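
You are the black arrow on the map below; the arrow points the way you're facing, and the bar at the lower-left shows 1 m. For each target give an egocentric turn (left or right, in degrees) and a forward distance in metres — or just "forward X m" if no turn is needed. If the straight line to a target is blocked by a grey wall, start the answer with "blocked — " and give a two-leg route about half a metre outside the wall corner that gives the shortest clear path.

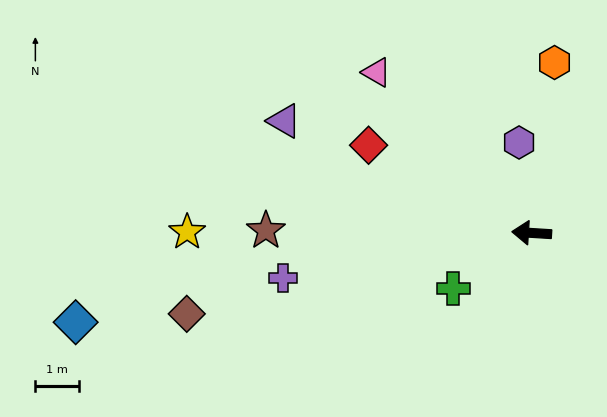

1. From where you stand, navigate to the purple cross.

turn left 14°, forward 5.8 m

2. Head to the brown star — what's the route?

turn left 3°, forward 6.1 m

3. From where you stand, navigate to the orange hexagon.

turn right 94°, forward 3.9 m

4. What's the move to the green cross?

turn left 39°, forward 2.2 m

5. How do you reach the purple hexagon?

turn right 78°, forward 2.1 m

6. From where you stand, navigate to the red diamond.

turn right 25°, forward 4.2 m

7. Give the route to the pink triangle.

turn right 42°, forward 5.1 m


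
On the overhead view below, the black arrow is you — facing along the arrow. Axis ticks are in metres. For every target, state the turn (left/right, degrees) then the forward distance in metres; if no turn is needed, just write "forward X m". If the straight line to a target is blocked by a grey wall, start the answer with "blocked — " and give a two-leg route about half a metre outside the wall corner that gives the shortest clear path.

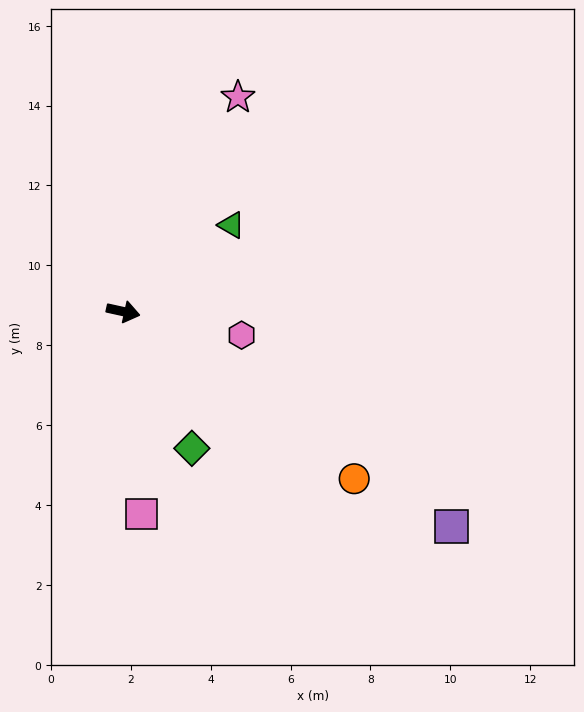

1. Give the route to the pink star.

turn left 74°, forward 6.1 m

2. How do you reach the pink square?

turn right 72°, forward 5.1 m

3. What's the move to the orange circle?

turn right 23°, forward 7.1 m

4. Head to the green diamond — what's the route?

turn right 51°, forward 3.8 m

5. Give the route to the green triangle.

turn left 51°, forward 3.5 m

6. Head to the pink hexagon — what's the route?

forward 3.0 m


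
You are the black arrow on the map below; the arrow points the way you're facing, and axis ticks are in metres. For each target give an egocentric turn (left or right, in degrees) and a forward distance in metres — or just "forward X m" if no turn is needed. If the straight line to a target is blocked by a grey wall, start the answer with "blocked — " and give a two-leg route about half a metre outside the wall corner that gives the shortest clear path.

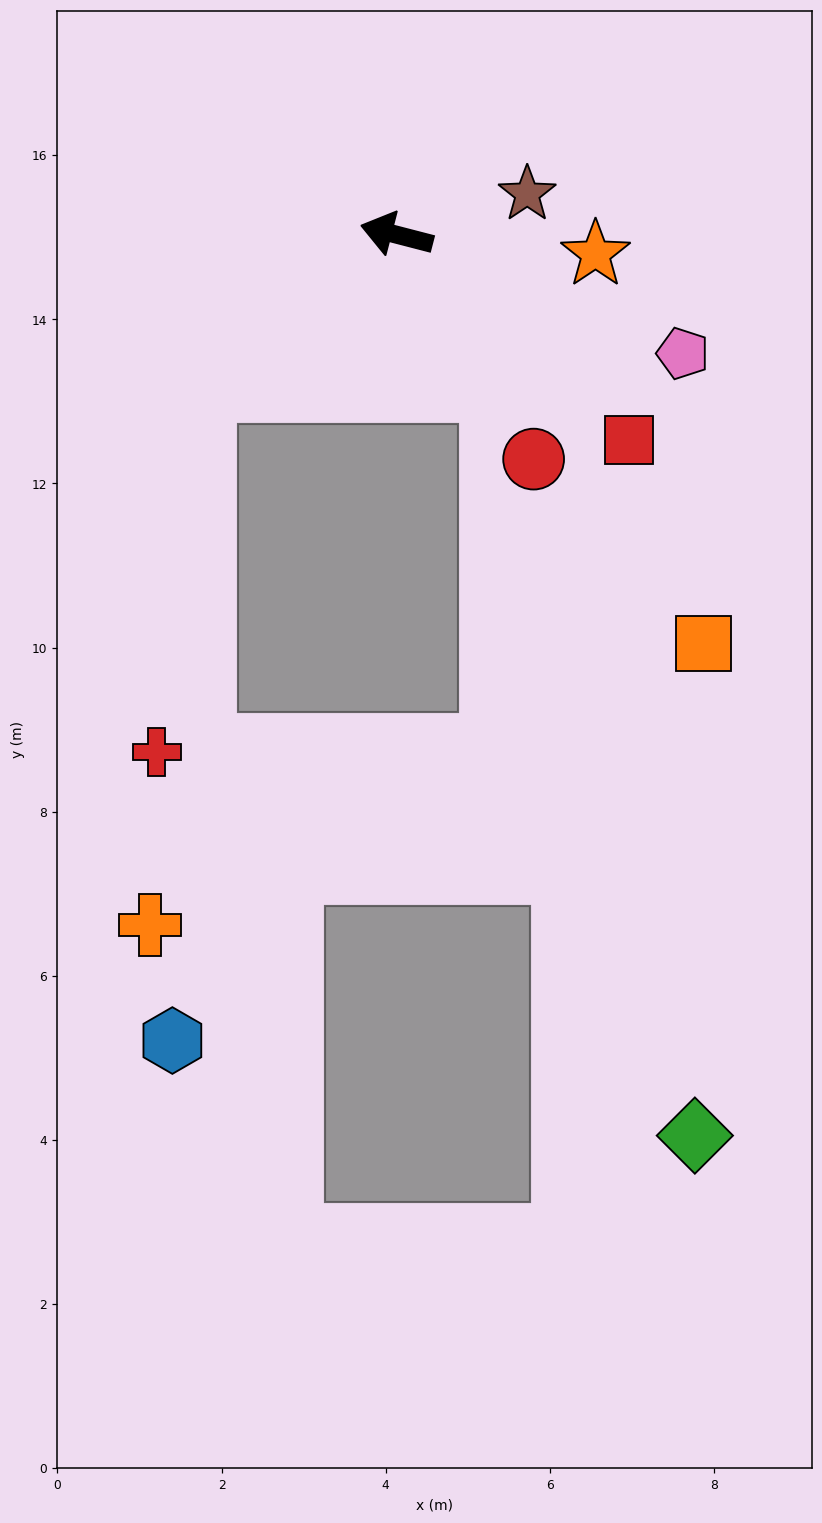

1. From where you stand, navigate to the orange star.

turn right 171°, forward 2.4 m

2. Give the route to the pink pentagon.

turn left 172°, forward 3.8 m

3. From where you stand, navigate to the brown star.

turn right 148°, forward 1.7 m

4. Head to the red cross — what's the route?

blocked — turn left 52°, forward 3.0 m, then turn left 46°, forward 4.5 m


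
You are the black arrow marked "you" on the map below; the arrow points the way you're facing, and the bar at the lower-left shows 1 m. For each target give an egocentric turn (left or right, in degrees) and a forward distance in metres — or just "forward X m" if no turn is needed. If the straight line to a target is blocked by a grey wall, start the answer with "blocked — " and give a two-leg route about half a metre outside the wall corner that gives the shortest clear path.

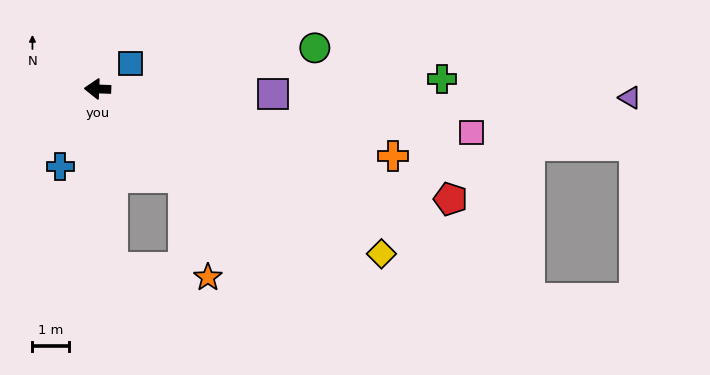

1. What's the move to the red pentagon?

turn left 165°, forward 10.1 m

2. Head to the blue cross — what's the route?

turn left 66°, forward 2.3 m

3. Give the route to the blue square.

turn right 140°, forward 1.1 m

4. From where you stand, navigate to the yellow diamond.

turn left 152°, forward 9.0 m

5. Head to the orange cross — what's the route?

turn left 169°, forward 8.3 m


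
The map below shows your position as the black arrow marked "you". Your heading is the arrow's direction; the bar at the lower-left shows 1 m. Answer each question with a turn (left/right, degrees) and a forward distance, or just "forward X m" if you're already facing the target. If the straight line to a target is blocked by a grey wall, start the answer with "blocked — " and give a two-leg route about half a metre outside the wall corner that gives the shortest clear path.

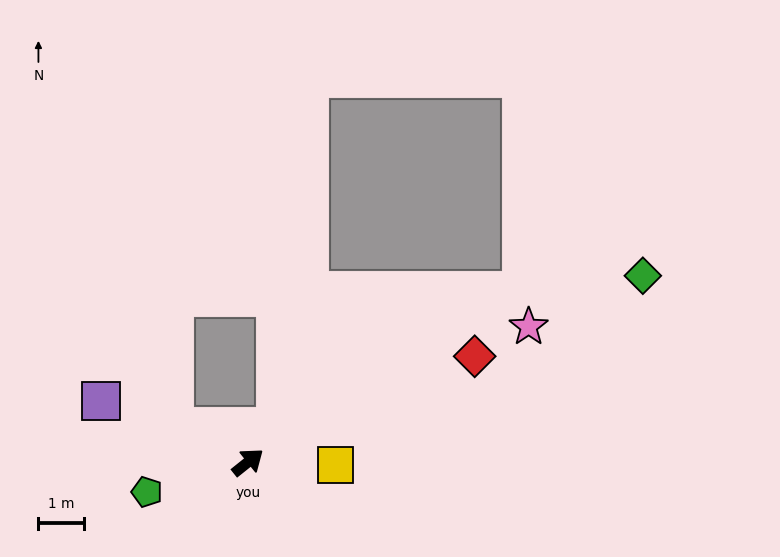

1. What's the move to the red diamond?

turn right 14°, forward 5.4 m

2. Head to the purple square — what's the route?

turn left 119°, forward 3.5 m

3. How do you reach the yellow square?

turn right 40°, forward 1.9 m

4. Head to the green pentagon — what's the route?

turn left 158°, forward 2.3 m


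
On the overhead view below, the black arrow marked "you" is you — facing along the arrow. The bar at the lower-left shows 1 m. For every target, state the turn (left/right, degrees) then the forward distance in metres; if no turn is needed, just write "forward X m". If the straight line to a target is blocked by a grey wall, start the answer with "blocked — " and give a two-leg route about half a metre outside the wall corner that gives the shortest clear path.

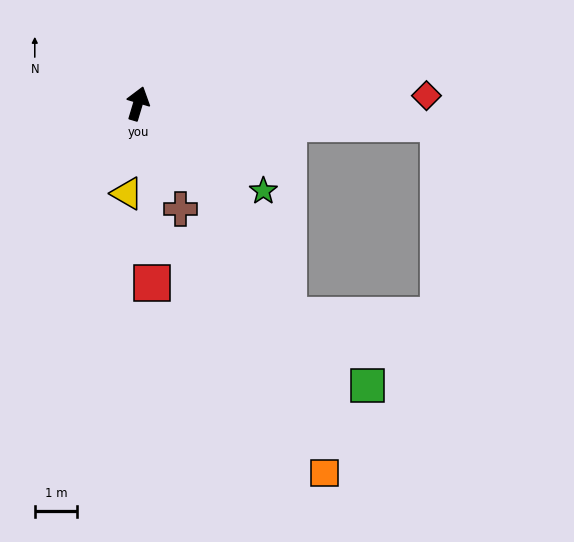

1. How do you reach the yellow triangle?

turn right 170°, forward 2.1 m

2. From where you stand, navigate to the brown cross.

turn right 141°, forward 2.7 m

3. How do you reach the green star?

turn right 108°, forward 3.6 m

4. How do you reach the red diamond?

turn right 72°, forward 6.8 m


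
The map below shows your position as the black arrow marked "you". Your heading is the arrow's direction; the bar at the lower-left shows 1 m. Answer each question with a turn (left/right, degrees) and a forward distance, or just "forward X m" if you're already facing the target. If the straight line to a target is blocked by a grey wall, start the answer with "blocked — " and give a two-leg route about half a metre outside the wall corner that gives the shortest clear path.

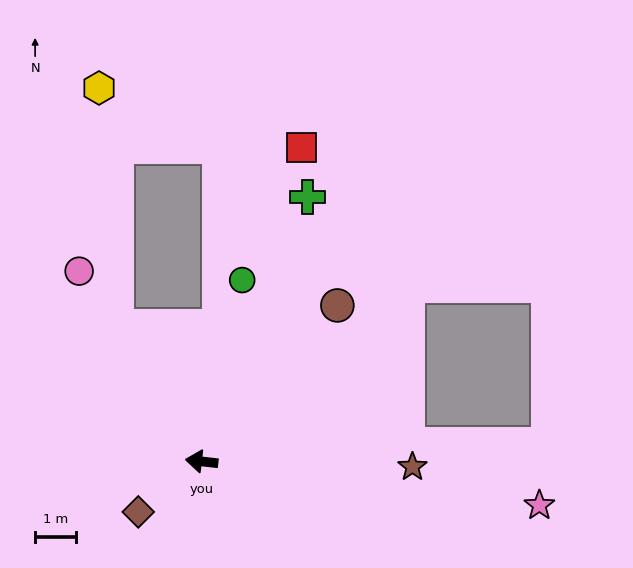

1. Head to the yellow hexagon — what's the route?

blocked — turn right 51°, forward 3.9 m, then turn right 28°, forward 5.8 m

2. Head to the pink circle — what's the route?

turn right 51°, forward 5.5 m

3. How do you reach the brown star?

turn right 175°, forward 5.1 m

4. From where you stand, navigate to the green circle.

turn right 96°, forward 4.5 m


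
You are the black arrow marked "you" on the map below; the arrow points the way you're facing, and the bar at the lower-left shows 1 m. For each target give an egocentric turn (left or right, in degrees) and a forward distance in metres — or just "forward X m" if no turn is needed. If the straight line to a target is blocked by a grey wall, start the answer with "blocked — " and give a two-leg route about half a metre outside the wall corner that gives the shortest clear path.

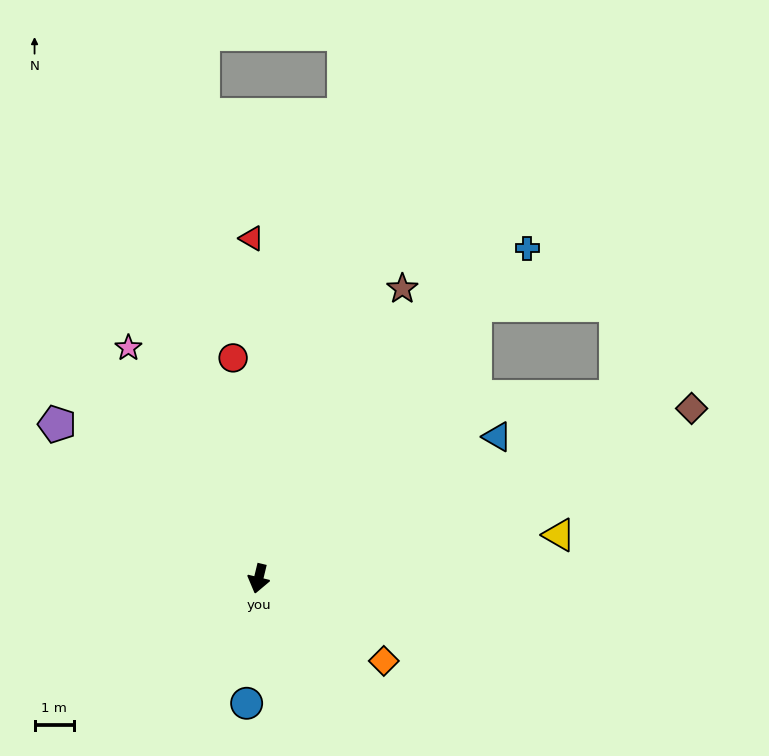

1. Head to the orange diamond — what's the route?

turn left 70°, forward 3.8 m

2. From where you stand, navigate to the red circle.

turn right 160°, forward 5.6 m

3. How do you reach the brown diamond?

turn left 125°, forward 11.7 m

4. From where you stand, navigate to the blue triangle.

turn left 134°, forward 7.0 m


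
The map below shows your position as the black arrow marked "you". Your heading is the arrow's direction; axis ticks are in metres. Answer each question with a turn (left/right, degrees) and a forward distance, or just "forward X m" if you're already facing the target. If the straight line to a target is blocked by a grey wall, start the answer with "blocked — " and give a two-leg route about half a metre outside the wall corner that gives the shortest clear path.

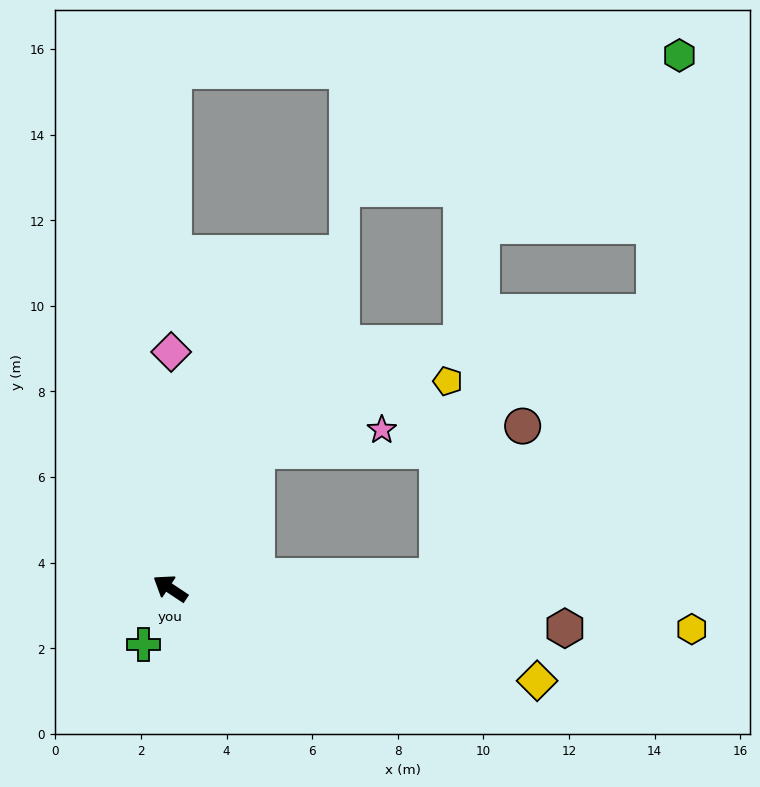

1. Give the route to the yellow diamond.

turn right 161°, forward 8.8 m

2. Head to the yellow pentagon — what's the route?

blocked — turn right 89°, forward 3.8 m, then turn right 37°, forward 4.7 m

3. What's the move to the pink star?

blocked — turn right 89°, forward 3.8 m, then turn right 48°, forward 3.0 m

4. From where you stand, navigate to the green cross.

turn left 98°, forward 1.4 m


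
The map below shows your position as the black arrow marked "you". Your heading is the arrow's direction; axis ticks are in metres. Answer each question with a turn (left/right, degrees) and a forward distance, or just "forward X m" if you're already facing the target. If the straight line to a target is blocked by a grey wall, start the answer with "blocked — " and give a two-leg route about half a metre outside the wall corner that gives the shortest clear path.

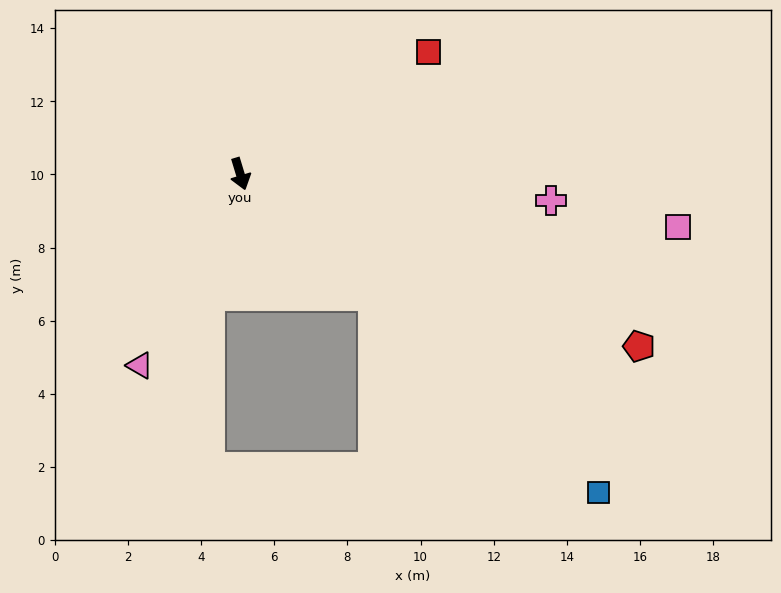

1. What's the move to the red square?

turn left 106°, forward 6.1 m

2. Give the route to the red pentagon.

turn left 50°, forward 11.9 m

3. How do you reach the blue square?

turn left 32°, forward 13.1 m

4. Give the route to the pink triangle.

turn right 44°, forward 5.9 m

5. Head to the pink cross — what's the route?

turn left 68°, forward 8.5 m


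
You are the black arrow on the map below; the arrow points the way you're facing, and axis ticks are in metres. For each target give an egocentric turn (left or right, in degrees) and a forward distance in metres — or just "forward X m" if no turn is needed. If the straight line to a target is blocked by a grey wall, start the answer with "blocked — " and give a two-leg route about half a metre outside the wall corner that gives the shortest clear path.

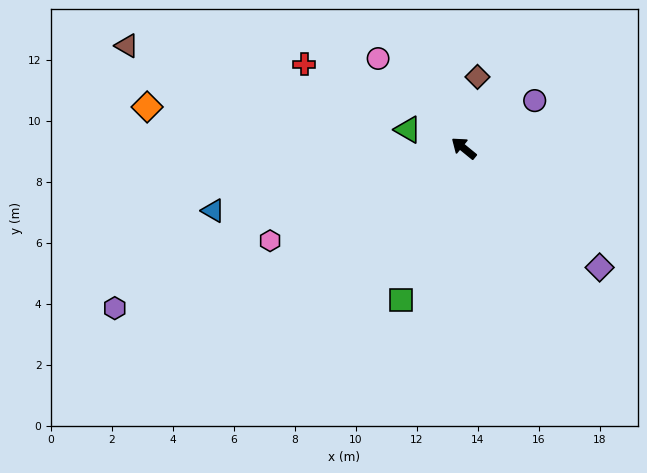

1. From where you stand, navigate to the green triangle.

turn left 21°, forward 1.9 m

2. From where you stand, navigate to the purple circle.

turn right 107°, forward 2.8 m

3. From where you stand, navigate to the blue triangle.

turn left 53°, forward 8.5 m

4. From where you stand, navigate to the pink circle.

turn right 7°, forward 4.1 m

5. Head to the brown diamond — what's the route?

turn right 62°, forward 2.4 m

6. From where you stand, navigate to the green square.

turn left 107°, forward 5.4 m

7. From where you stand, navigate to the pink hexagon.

turn left 65°, forward 7.0 m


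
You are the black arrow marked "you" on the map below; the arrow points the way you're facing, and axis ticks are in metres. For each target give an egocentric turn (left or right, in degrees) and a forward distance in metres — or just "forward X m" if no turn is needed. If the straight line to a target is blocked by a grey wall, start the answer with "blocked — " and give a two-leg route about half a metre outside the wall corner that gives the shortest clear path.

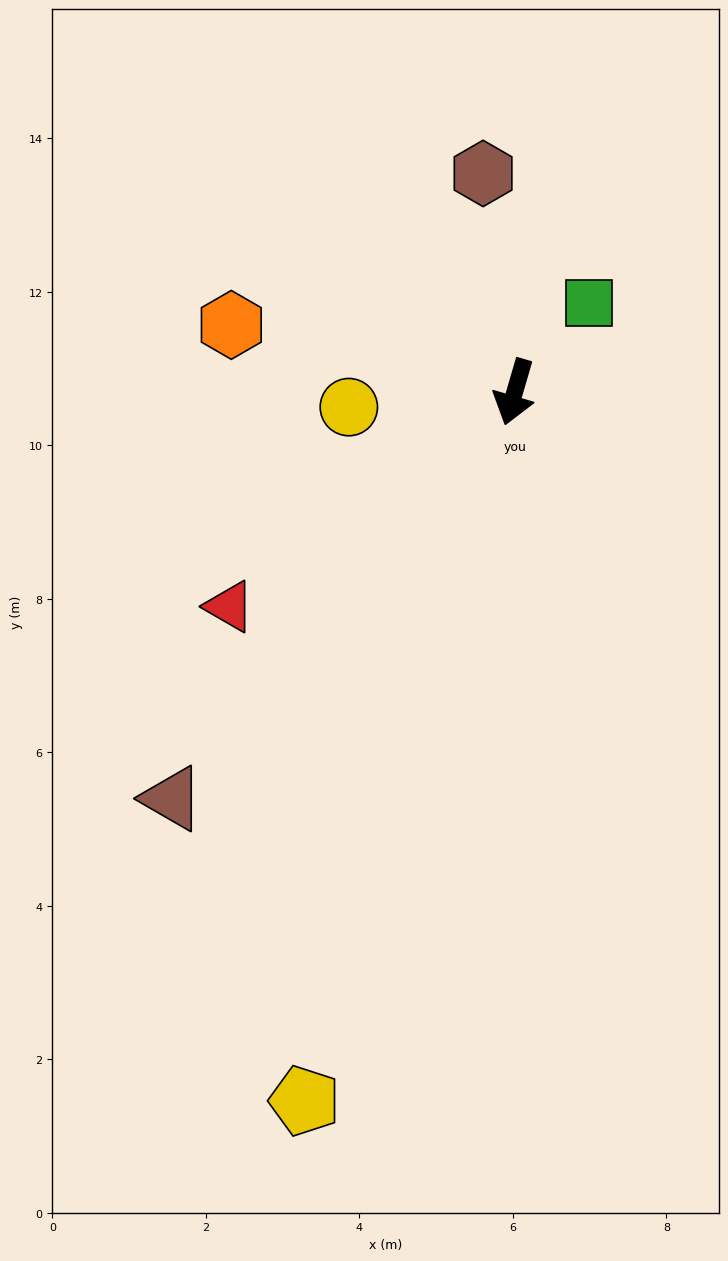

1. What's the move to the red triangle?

turn right 37°, forward 4.6 m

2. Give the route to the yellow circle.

turn right 69°, forward 2.2 m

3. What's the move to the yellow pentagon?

forward 9.6 m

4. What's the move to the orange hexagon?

turn right 87°, forward 3.8 m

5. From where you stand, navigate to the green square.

turn left 156°, forward 1.5 m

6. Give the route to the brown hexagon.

turn right 156°, forward 2.9 m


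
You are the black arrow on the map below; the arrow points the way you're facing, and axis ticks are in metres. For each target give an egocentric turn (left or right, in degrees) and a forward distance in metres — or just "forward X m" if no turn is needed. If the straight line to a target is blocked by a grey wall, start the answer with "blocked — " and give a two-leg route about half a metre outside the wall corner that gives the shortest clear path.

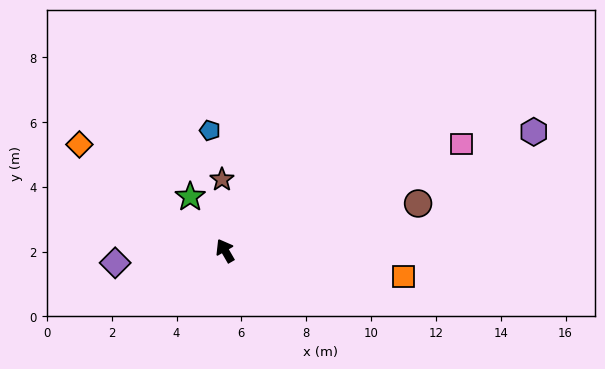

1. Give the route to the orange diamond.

turn left 24°, forward 5.6 m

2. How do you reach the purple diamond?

turn left 66°, forward 3.4 m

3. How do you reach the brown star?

turn right 28°, forward 2.2 m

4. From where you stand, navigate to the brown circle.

turn right 106°, forward 6.1 m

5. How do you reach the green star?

turn left 3°, forward 2.0 m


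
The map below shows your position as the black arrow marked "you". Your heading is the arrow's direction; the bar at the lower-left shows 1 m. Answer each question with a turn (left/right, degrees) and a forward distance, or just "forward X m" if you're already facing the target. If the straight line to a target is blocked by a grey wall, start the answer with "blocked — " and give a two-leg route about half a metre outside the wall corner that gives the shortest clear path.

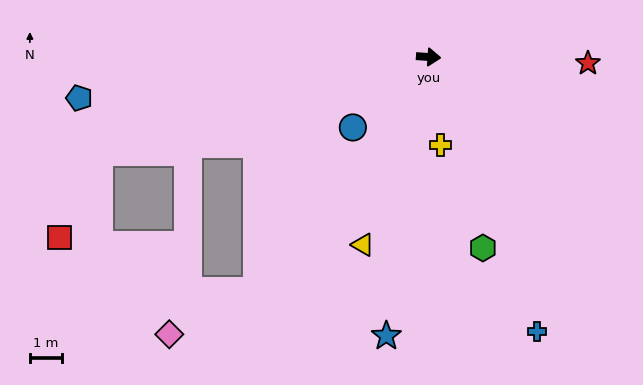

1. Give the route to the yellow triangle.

turn right 105°, forward 6.2 m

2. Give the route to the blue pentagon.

turn right 169°, forward 10.9 m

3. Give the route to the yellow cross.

turn right 78°, forward 2.7 m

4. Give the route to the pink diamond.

blocked — turn right 122°, forward 9.0 m, then turn right 28°, forward 3.0 m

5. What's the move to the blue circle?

turn right 133°, forward 3.2 m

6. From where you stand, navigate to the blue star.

turn right 95°, forward 8.7 m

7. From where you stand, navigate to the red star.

forward 4.9 m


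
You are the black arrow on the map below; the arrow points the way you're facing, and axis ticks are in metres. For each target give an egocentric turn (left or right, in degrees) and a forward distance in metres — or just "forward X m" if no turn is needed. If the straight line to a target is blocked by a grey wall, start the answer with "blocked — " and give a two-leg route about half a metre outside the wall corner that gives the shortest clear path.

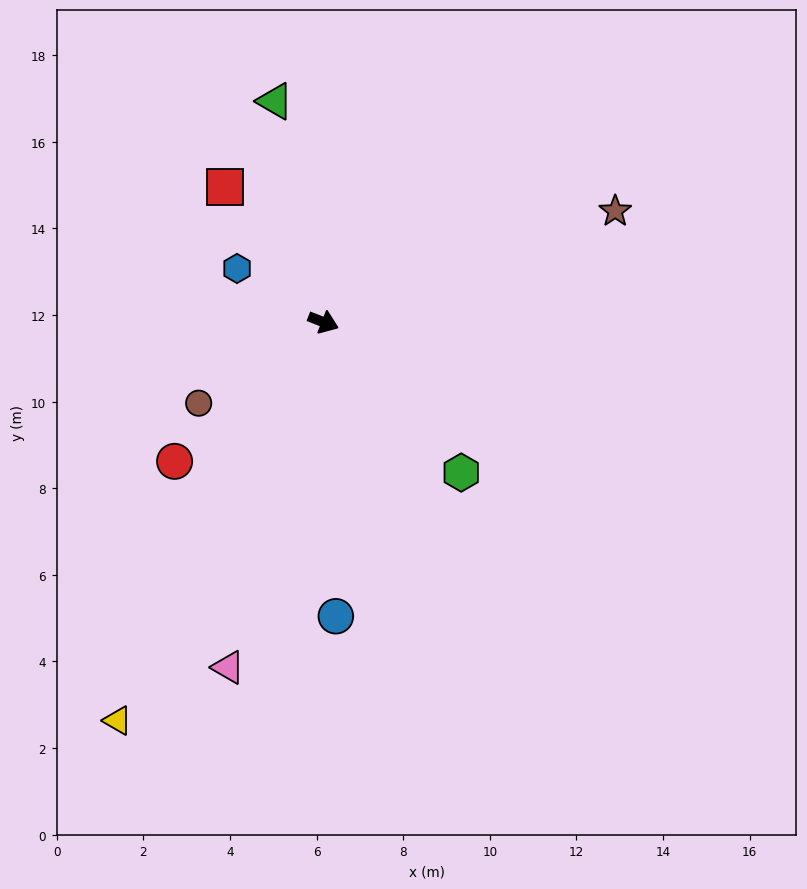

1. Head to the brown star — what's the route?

turn left 42°, forward 7.2 m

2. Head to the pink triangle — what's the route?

turn right 84°, forward 8.3 m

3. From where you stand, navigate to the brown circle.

turn right 126°, forward 3.4 m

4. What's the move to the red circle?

turn right 116°, forward 4.7 m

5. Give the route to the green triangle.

turn left 124°, forward 5.2 m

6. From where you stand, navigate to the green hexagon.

turn right 26°, forward 4.7 m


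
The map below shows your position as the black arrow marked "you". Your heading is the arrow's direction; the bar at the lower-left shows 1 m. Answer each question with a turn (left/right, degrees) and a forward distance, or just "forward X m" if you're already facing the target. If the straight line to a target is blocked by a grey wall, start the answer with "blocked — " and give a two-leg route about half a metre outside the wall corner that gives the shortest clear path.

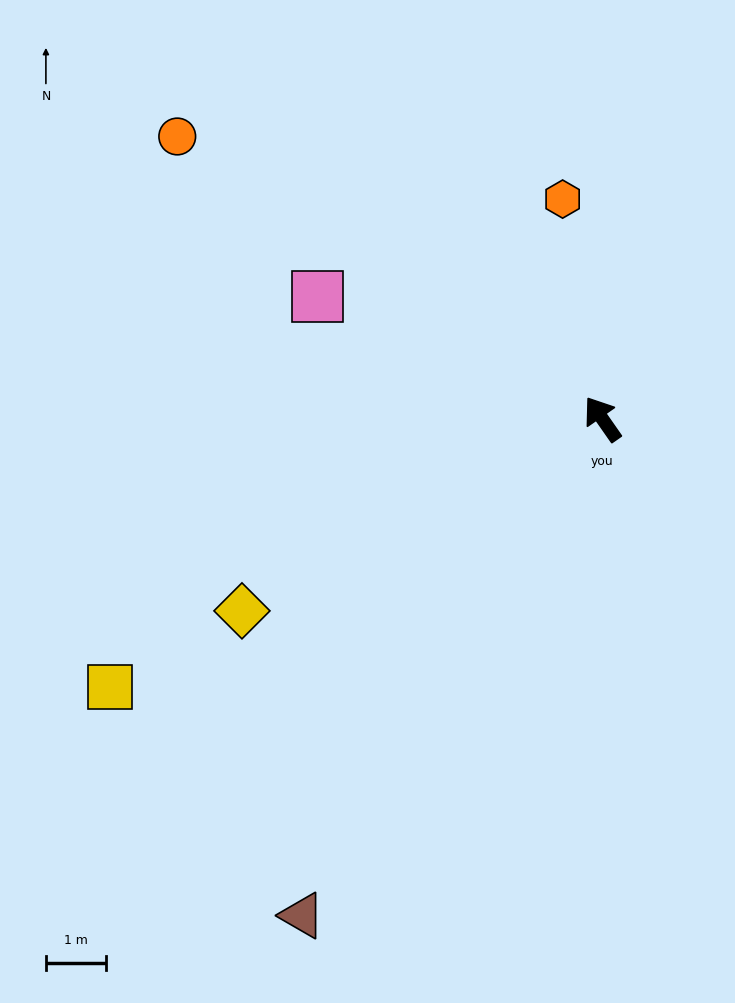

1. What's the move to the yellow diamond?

turn left 83°, forward 6.8 m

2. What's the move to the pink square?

turn left 32°, forward 5.2 m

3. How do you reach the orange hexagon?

turn right 25°, forward 3.7 m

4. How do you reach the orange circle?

turn left 22°, forward 8.5 m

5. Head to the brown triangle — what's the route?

turn left 114°, forward 9.7 m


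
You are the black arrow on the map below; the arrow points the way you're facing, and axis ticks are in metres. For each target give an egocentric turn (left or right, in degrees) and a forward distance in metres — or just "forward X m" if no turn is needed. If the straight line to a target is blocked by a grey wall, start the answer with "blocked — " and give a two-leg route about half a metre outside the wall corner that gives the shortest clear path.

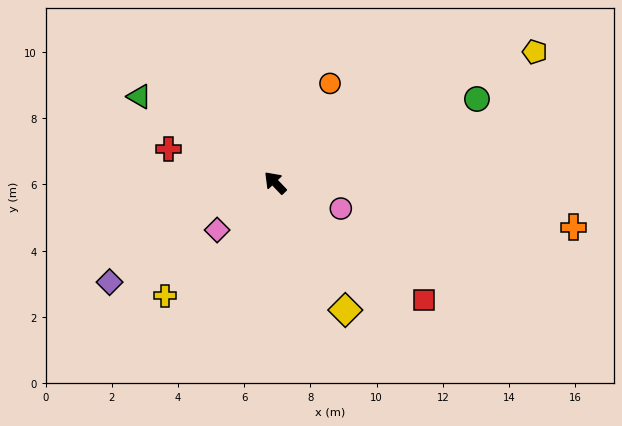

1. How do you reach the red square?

turn right 172°, forward 5.7 m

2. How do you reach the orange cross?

turn right 142°, forward 9.1 m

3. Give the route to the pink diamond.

turn left 86°, forward 2.3 m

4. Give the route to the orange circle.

turn right 73°, forward 3.4 m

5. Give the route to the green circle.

turn right 111°, forward 6.6 m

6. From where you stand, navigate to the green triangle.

turn left 14°, forward 4.9 m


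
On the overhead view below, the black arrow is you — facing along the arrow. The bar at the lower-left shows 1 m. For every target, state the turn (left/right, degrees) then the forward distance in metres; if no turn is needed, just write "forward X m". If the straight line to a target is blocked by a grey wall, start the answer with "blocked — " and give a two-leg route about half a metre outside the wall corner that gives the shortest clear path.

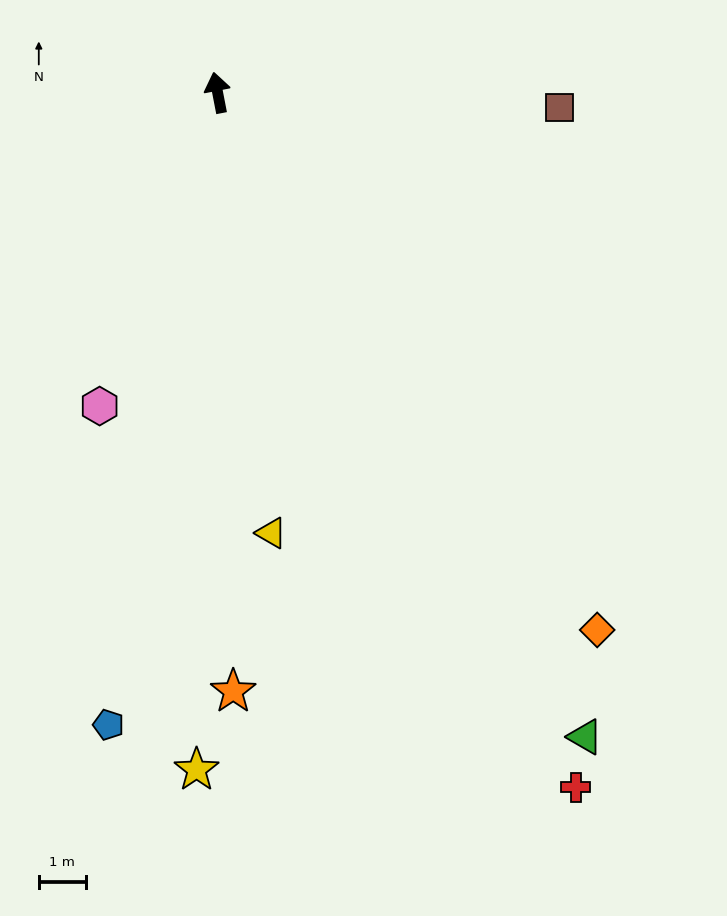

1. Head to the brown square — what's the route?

turn right 103°, forward 7.3 m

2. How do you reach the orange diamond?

turn right 156°, forward 14.1 m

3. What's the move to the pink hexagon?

turn left 148°, forward 7.2 m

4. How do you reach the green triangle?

turn right 161°, forward 15.9 m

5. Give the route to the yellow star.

turn left 167°, forward 14.5 m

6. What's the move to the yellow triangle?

turn left 176°, forward 9.5 m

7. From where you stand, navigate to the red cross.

turn right 164°, forward 16.7 m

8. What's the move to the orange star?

turn left 171°, forward 12.8 m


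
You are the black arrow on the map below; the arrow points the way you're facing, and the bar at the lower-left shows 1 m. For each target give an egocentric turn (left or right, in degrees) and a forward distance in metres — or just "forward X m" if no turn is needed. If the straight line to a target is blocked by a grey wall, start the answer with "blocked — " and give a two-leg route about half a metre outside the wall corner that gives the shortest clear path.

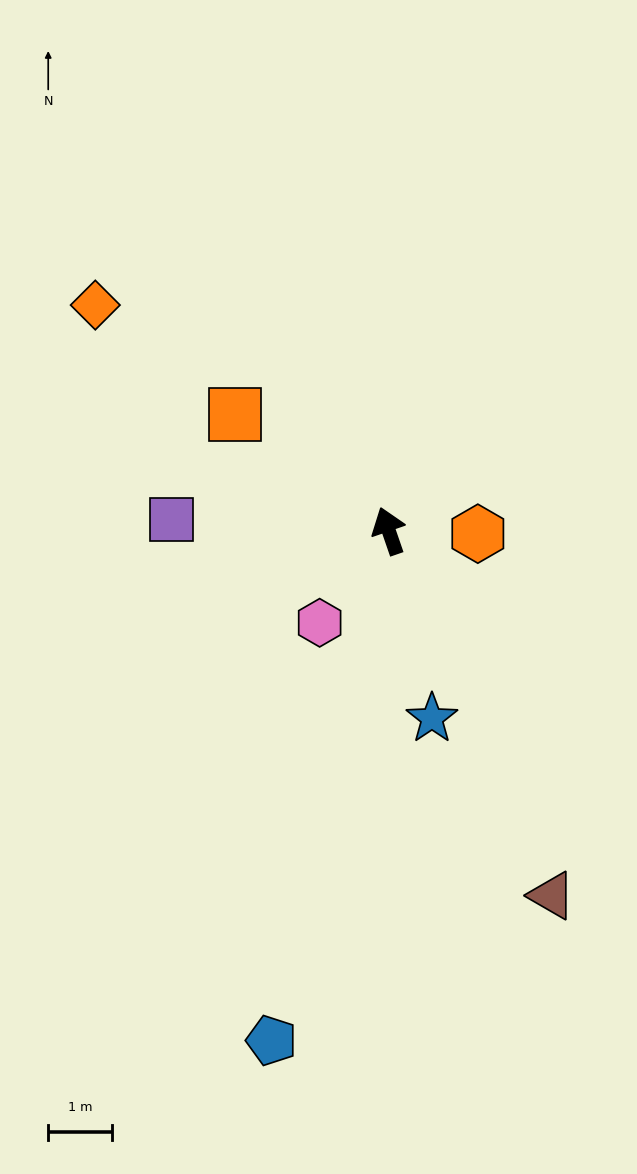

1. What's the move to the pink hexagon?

turn left 124°, forward 1.8 m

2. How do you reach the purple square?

turn left 68°, forward 3.4 m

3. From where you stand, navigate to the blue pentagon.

turn left 148°, forward 8.3 m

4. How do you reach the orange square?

turn left 34°, forward 3.0 m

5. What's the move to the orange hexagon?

turn right 111°, forward 1.4 m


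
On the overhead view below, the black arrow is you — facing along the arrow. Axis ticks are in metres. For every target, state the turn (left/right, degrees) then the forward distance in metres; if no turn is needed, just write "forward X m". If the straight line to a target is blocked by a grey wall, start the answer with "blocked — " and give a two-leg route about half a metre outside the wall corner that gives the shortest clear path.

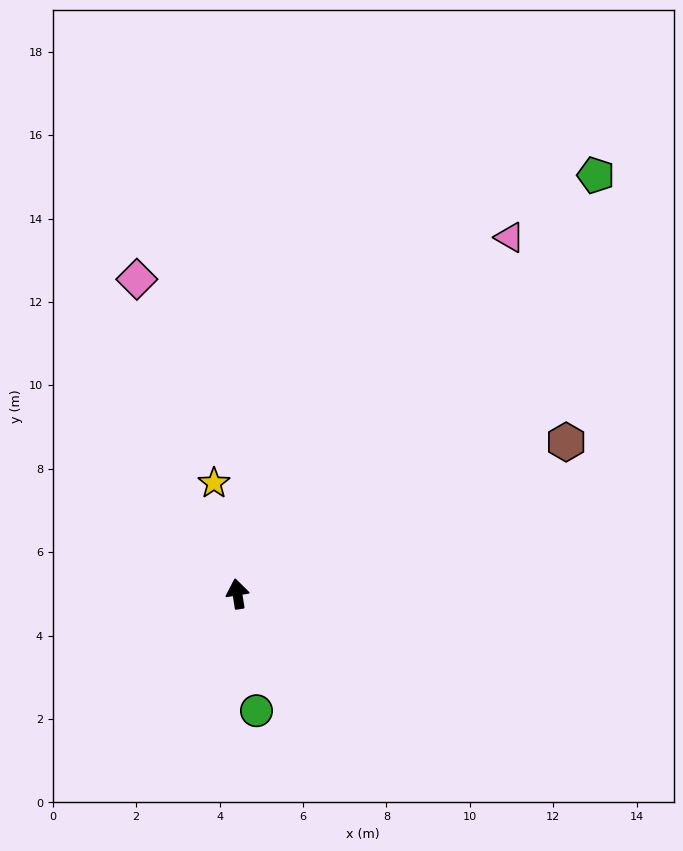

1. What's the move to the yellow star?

turn left 3°, forward 2.7 m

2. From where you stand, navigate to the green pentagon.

turn right 50°, forward 13.2 m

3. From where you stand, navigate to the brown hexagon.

turn right 74°, forward 8.7 m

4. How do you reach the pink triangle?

turn right 46°, forward 10.8 m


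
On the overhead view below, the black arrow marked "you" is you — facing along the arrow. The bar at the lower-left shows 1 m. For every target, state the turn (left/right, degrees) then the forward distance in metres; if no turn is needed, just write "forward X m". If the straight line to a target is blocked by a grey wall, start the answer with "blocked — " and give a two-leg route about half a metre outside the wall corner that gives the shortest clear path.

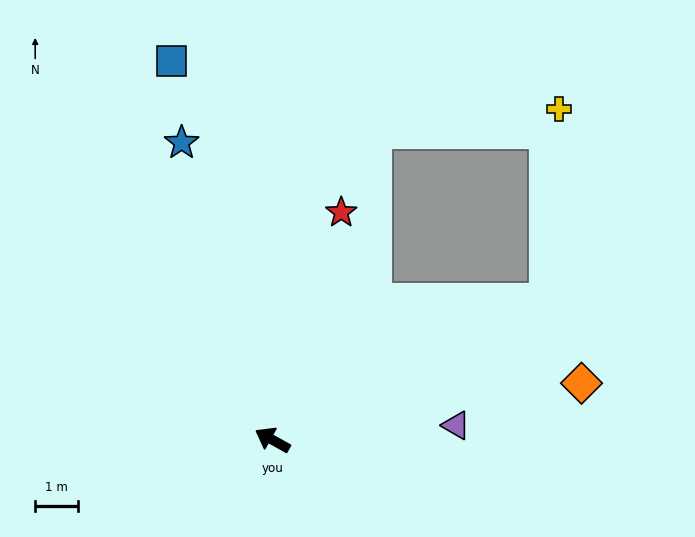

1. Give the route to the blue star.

turn right 44°, forward 7.3 m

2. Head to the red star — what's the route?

turn right 78°, forward 5.5 m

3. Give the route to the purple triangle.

turn right 146°, forward 4.3 m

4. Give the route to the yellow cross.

blocked — turn right 124°, forward 7.2 m, then turn left 60°, forward 4.5 m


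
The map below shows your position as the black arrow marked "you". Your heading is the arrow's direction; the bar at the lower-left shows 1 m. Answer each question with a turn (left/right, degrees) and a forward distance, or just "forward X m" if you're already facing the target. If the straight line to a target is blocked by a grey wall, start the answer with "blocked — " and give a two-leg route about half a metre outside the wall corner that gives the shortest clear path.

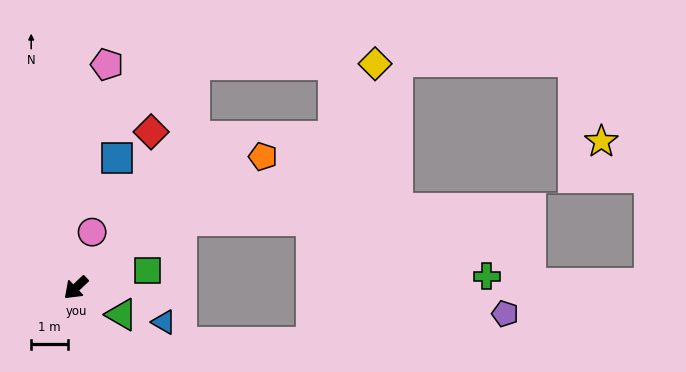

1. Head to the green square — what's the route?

turn left 150°, forward 2.0 m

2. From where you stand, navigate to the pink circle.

turn right 150°, forward 1.6 m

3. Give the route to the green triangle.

turn left 106°, forward 1.4 m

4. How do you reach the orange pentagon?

turn left 172°, forward 6.3 m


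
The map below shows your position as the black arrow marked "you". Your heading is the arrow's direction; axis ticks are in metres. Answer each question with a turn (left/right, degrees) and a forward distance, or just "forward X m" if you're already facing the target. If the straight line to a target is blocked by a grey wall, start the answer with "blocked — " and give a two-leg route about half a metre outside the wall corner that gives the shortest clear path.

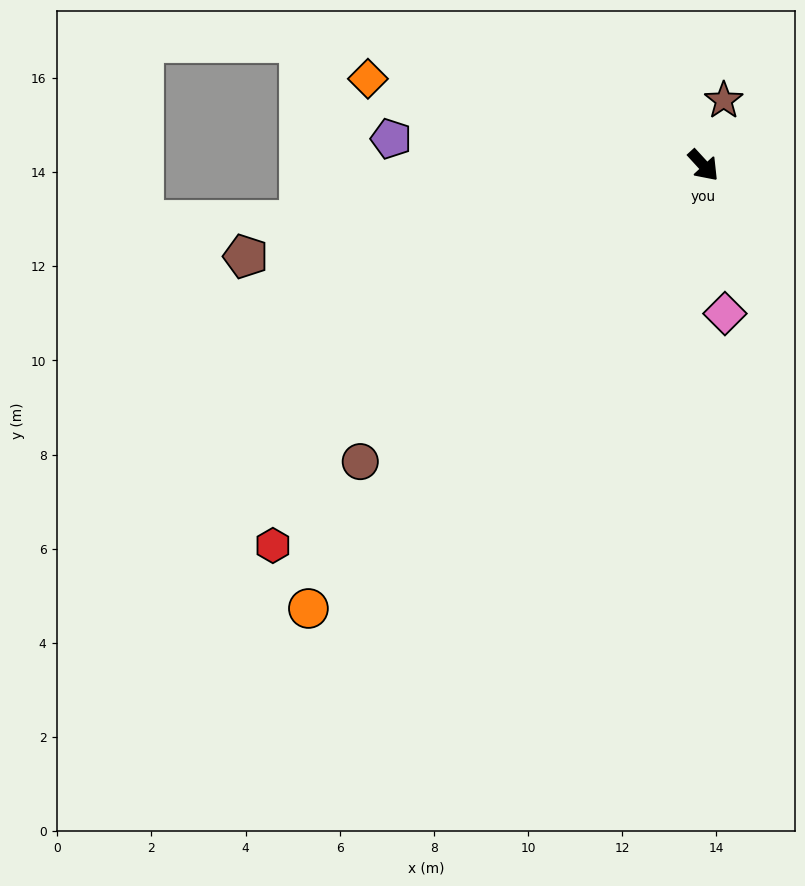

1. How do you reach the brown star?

turn left 120°, forward 1.4 m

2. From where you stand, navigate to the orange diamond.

turn right 147°, forward 7.4 m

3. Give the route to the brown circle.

turn right 92°, forward 9.6 m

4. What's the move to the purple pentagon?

turn right 137°, forward 6.7 m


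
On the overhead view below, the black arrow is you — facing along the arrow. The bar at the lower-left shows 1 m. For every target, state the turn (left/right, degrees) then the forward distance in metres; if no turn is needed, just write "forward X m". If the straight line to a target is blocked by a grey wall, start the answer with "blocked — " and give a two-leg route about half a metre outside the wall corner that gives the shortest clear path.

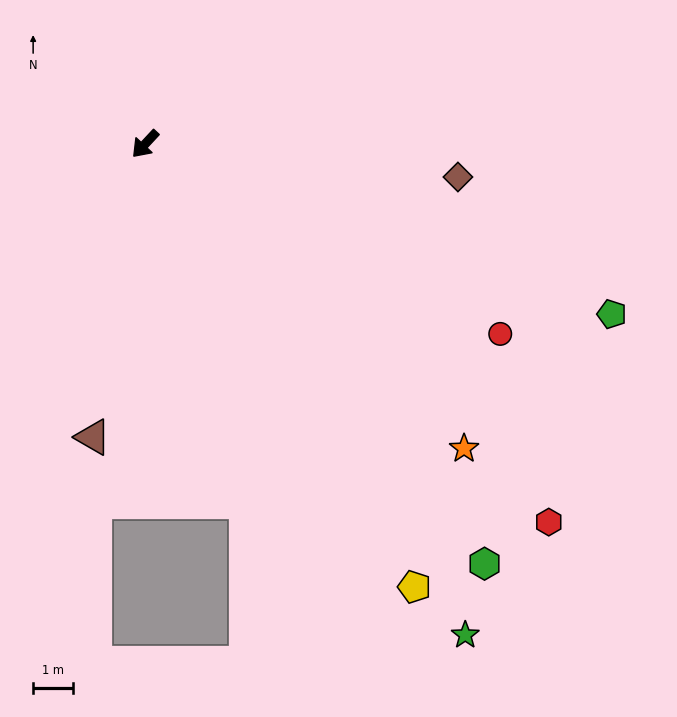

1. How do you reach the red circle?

turn left 105°, forward 10.1 m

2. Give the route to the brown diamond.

turn left 127°, forward 7.9 m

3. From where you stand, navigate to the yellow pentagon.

turn left 74°, forward 13.0 m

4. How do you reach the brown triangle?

turn left 33°, forward 7.5 m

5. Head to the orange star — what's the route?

turn left 89°, forward 11.1 m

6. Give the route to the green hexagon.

turn left 82°, forward 13.5 m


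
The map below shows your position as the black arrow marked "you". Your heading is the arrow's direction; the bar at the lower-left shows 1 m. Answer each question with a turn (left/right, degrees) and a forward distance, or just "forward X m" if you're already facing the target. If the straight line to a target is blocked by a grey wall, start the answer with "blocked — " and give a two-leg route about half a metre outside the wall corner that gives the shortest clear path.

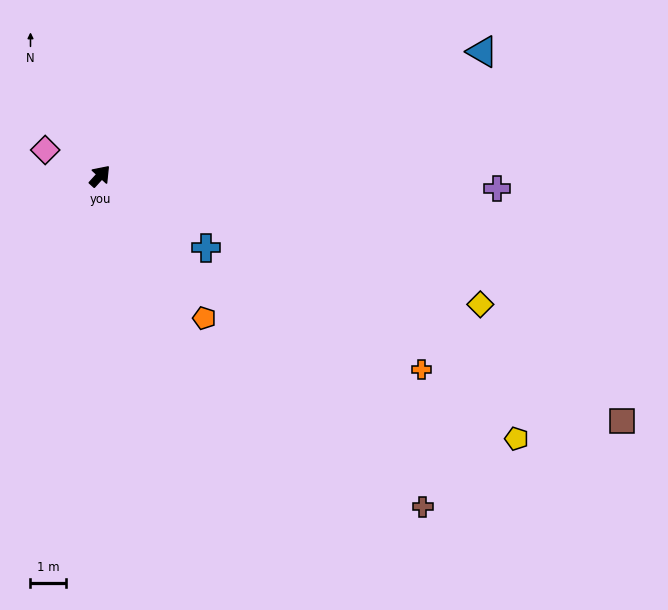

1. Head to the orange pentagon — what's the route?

turn right 101°, forward 5.0 m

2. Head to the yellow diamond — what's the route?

turn right 66°, forward 11.3 m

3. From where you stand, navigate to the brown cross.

turn right 93°, forward 13.1 m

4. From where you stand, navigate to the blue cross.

turn right 82°, forward 3.6 m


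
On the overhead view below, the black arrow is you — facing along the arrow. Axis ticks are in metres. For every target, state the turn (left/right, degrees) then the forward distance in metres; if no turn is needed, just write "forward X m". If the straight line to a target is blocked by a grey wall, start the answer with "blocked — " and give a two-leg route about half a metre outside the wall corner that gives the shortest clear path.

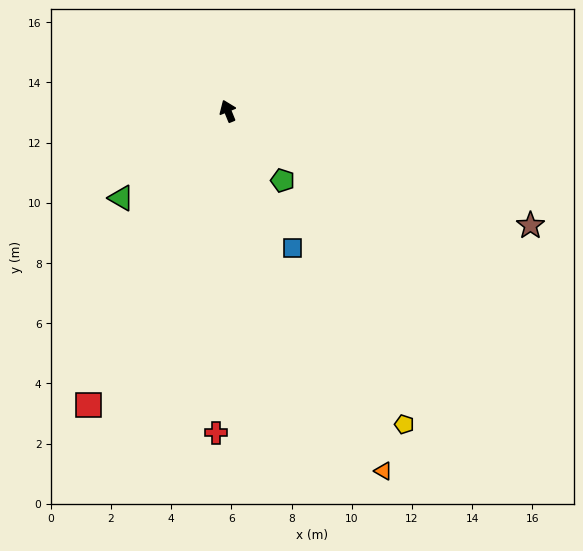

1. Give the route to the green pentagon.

turn right 164°, forward 2.9 m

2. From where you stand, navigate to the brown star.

turn right 133°, forward 10.8 m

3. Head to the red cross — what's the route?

turn left 156°, forward 10.7 m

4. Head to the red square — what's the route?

turn left 132°, forward 10.8 m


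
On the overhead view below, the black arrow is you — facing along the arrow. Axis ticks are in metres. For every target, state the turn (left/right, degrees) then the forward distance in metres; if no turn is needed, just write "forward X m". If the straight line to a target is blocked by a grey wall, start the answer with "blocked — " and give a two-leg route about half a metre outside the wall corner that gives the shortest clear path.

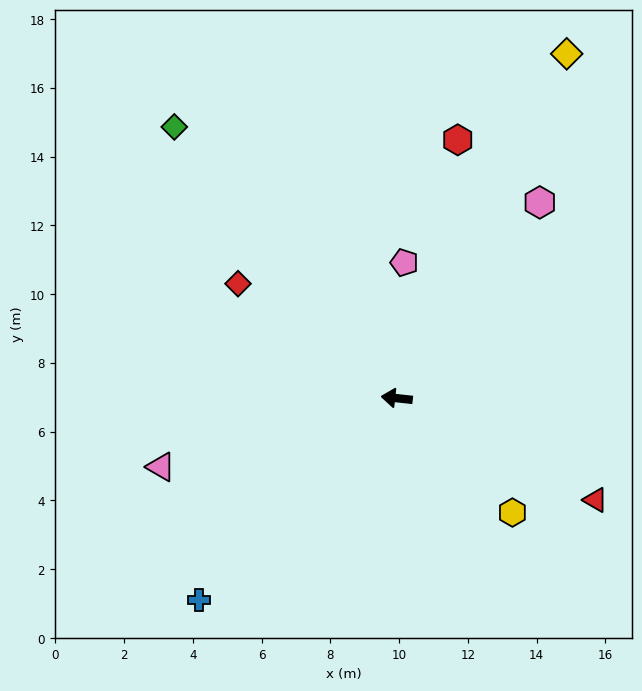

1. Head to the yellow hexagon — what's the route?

turn left 142°, forward 4.7 m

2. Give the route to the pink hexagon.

turn right 120°, forward 7.1 m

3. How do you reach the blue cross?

turn left 52°, forward 8.2 m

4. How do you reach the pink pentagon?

turn right 87°, forward 3.9 m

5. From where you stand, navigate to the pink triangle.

turn left 22°, forward 7.1 m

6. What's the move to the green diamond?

turn right 44°, forward 10.2 m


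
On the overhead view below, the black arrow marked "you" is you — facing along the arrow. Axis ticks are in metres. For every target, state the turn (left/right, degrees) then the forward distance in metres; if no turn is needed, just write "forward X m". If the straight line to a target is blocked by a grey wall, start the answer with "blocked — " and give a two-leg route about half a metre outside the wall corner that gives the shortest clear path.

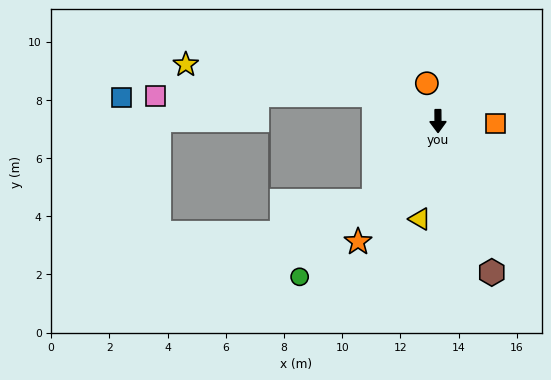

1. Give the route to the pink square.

blocked — turn right 112°, forward 2.4 m, then turn left 22°, forward 7.5 m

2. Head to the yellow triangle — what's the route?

turn right 11°, forward 3.4 m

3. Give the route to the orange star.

turn right 34°, forward 5.0 m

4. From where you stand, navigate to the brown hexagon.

turn left 19°, forward 5.5 m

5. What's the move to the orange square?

turn left 87°, forward 2.0 m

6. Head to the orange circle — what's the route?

turn right 164°, forward 1.4 m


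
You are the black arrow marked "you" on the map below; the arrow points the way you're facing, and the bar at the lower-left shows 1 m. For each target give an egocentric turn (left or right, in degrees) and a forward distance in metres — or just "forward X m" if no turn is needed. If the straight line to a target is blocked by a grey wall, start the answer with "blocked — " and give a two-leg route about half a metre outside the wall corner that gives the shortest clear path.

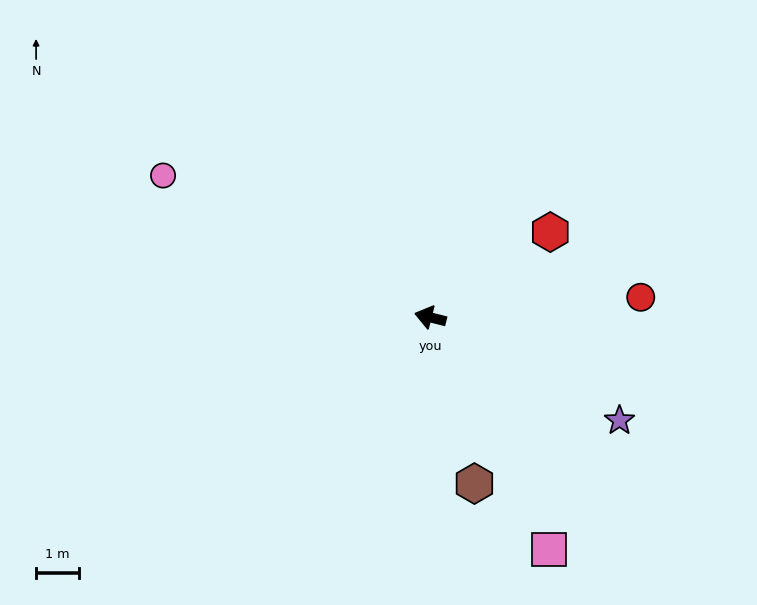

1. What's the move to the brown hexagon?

turn left 119°, forward 4.0 m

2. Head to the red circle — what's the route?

turn right 160°, forward 4.9 m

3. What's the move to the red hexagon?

turn right 130°, forward 3.4 m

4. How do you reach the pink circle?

turn right 14°, forward 7.0 m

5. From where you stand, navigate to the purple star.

turn left 166°, forward 5.0 m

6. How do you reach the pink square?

turn left 131°, forward 6.0 m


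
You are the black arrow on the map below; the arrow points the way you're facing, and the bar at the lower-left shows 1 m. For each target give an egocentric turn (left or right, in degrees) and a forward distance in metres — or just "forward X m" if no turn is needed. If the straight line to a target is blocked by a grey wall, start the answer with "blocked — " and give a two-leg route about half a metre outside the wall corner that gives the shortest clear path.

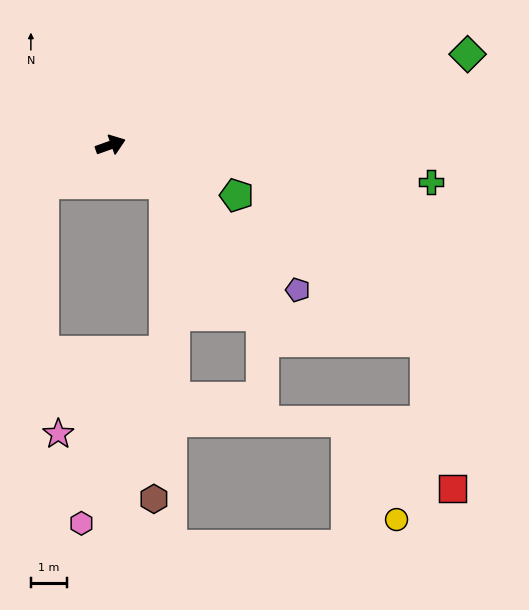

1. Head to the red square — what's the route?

blocked — turn right 52°, forward 10.2 m, then turn right 47°, forward 4.1 m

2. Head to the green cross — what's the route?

turn right 26°, forward 8.8 m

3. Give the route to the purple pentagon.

turn right 57°, forward 6.5 m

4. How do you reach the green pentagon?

turn right 41°, forward 3.7 m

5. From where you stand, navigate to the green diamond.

turn right 5°, forward 10.1 m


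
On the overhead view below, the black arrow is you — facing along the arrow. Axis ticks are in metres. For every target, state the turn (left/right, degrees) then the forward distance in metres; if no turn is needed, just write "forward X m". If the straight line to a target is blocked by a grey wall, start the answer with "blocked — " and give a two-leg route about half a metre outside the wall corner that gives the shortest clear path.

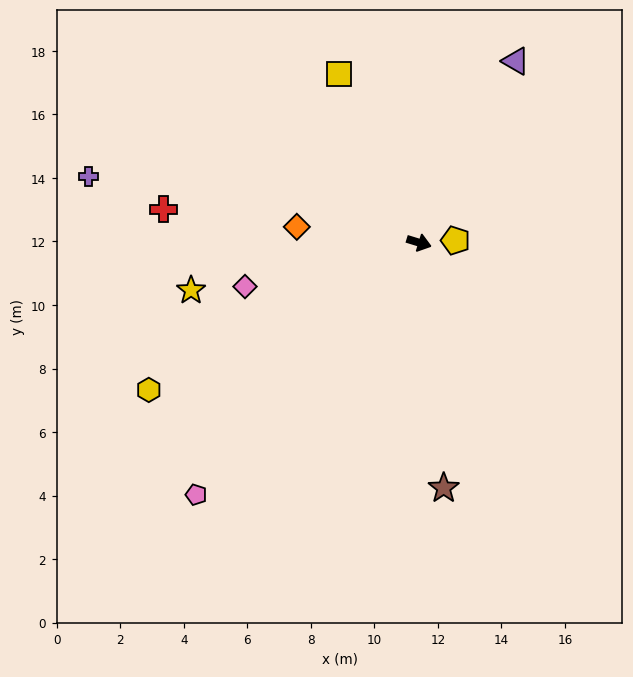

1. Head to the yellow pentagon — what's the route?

turn left 20°, forward 1.1 m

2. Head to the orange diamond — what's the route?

turn right 170°, forward 3.9 m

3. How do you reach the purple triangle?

turn left 79°, forward 6.5 m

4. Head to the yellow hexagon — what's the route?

turn right 134°, forward 9.7 m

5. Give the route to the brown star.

turn right 67°, forward 7.8 m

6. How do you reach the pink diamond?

turn right 149°, forward 5.7 m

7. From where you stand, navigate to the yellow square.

turn left 133°, forward 5.9 m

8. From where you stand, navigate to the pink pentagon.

turn right 114°, forward 10.6 m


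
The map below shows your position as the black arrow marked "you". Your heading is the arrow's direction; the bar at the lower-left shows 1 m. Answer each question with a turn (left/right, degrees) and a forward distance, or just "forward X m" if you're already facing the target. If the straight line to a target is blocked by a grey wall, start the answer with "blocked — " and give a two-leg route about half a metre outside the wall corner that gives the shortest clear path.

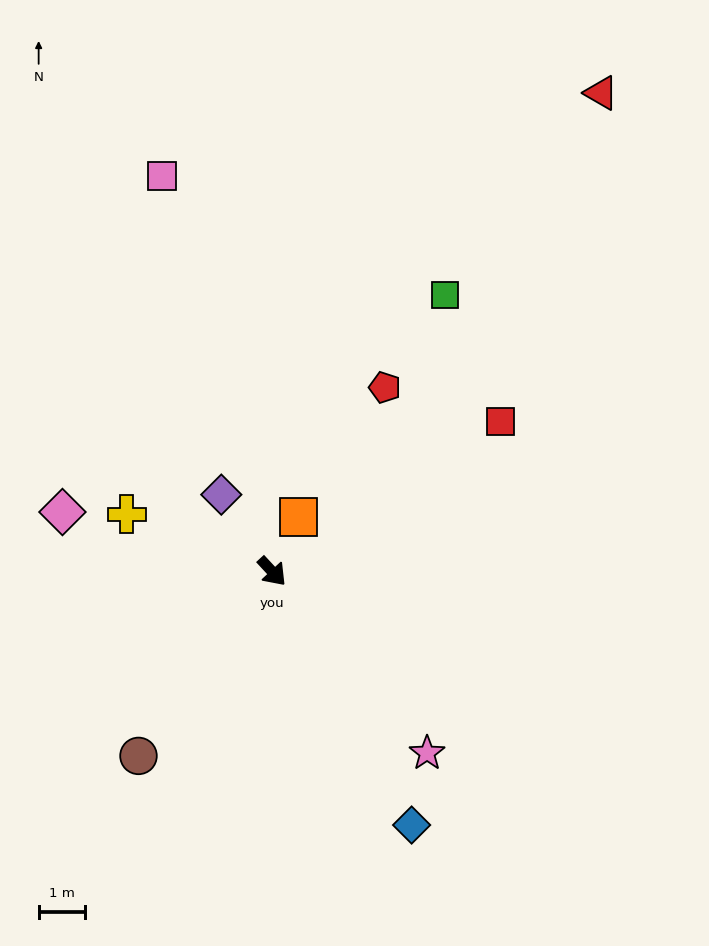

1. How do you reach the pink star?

turn right 2°, forward 5.1 m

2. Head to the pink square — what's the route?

turn left 153°, forward 8.8 m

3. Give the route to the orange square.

turn left 111°, forward 1.3 m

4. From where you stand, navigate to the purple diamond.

turn left 171°, forward 2.0 m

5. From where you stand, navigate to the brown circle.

turn right 79°, forward 4.9 m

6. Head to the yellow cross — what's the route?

turn right 154°, forward 3.4 m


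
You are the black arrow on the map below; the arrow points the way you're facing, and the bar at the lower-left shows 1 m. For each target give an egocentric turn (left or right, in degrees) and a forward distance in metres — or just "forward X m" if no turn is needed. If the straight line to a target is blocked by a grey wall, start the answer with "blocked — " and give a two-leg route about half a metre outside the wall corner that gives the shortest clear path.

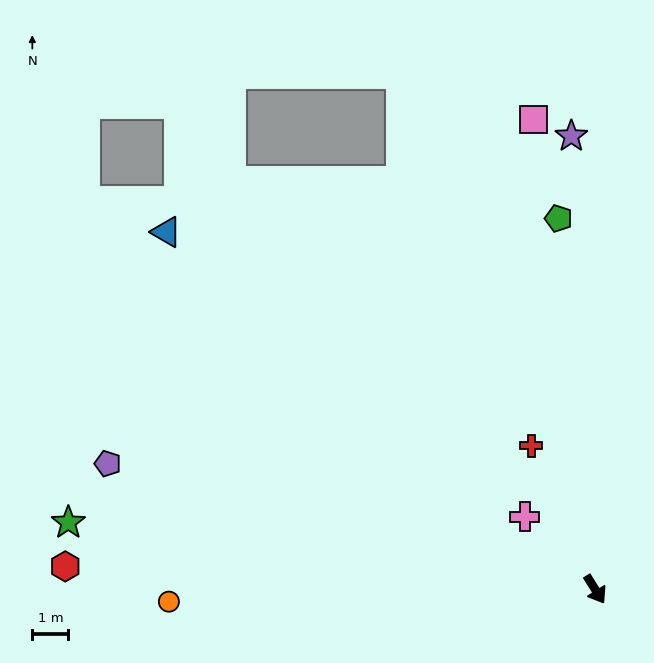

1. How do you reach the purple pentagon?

turn right 136°, forward 13.9 m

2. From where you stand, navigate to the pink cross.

turn right 168°, forward 2.8 m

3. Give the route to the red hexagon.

turn right 125°, forward 14.7 m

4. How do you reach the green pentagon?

turn left 154°, forward 10.3 m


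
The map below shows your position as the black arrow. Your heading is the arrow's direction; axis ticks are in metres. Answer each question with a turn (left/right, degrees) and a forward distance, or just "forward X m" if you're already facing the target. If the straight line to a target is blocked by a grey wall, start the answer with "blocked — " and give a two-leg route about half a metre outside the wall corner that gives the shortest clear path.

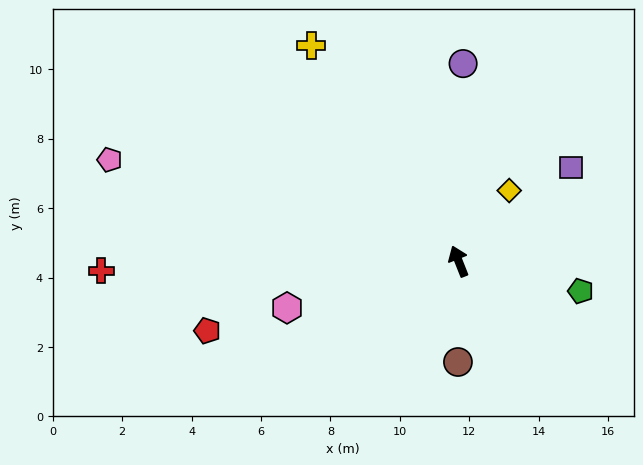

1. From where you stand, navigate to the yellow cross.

turn left 13°, forward 7.5 m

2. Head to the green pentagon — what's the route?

turn right 125°, forward 3.6 m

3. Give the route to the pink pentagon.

turn left 52°, forward 10.5 m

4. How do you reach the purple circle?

turn right 23°, forward 5.7 m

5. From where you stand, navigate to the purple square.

turn right 72°, forward 4.2 m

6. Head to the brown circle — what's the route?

turn left 158°, forward 2.9 m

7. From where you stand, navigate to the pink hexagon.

turn left 84°, forward 5.1 m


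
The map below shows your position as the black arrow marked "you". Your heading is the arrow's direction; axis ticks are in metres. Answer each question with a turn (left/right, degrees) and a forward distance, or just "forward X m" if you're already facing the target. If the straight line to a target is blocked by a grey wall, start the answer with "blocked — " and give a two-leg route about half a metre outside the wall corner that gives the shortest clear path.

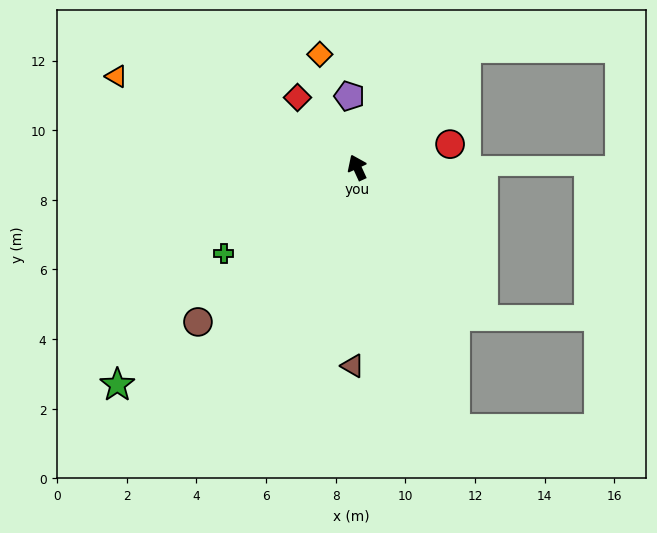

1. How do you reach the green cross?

turn left 98°, forward 4.6 m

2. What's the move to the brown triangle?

turn left 154°, forward 5.7 m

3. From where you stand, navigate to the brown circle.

turn left 110°, forward 6.4 m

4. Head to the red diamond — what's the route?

turn left 16°, forward 2.6 m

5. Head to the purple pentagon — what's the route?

turn right 18°, forward 2.1 m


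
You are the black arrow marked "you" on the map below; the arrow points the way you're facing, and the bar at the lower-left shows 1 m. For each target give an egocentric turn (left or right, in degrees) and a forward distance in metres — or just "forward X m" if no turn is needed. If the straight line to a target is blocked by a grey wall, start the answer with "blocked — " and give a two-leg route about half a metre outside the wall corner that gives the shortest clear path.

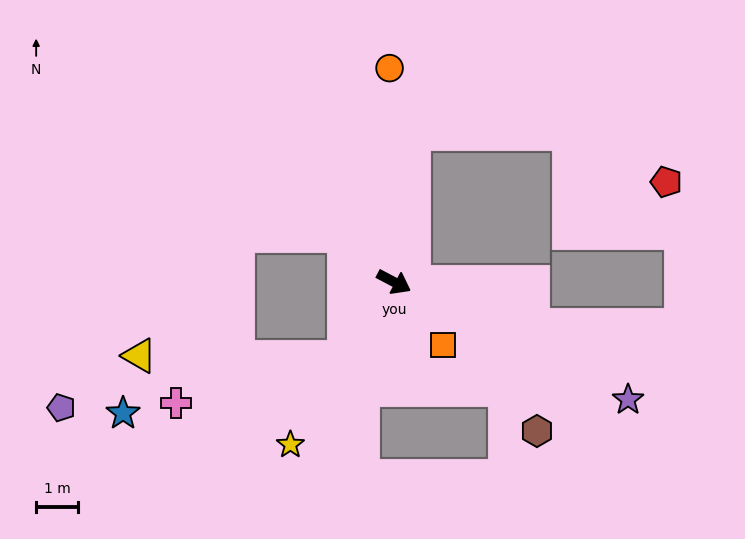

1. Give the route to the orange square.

turn right 24°, forward 1.9 m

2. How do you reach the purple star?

forward 6.3 m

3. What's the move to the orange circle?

turn left 119°, forward 5.1 m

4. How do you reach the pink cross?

blocked — turn right 95°, forward 2.1 m, then turn right 42°, forward 4.2 m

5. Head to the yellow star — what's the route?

turn right 95°, forward 4.6 m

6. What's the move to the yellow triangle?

blocked — turn right 95°, forward 2.1 m, then turn right 58°, forward 4.9 m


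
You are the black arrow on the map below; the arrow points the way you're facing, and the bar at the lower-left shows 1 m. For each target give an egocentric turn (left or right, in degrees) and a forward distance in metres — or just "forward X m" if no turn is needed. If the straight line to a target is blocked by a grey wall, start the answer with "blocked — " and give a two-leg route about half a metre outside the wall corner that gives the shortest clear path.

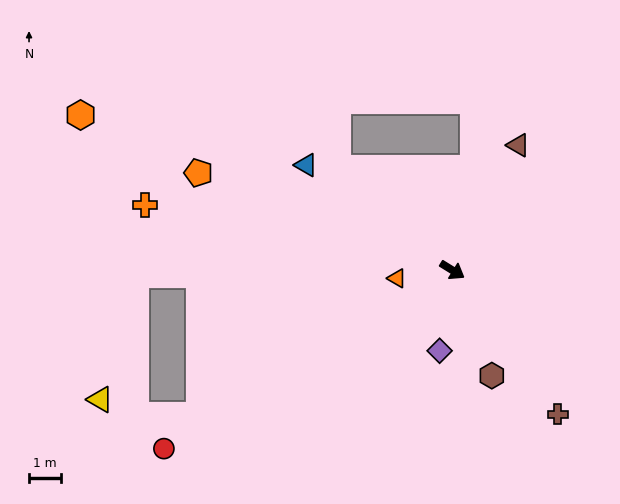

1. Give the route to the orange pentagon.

turn right 169°, forward 8.5 m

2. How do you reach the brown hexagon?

turn right 38°, forward 3.5 m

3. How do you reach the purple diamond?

turn right 67°, forward 2.5 m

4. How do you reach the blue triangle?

turn left 176°, forward 5.6 m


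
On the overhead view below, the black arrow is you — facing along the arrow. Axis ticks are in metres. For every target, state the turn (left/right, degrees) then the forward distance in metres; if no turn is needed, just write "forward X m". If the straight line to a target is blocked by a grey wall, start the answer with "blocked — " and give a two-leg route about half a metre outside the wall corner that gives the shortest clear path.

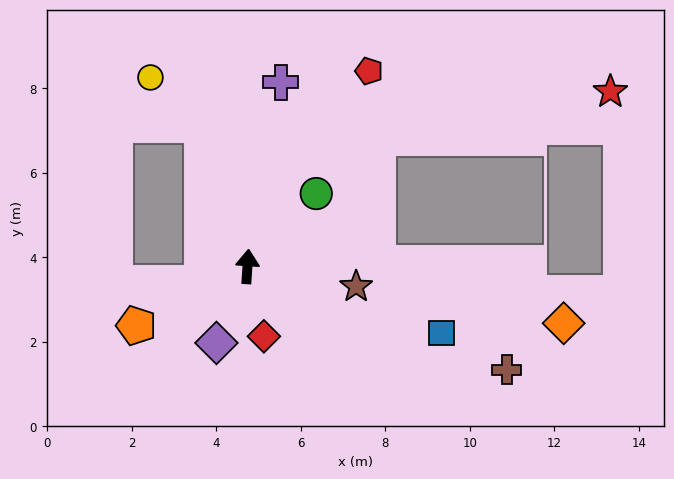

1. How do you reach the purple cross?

turn right 6°, forward 4.4 m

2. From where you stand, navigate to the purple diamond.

turn left 162°, forward 2.0 m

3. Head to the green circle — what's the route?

turn right 40°, forward 2.4 m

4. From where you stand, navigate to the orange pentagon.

turn left 122°, forward 3.0 m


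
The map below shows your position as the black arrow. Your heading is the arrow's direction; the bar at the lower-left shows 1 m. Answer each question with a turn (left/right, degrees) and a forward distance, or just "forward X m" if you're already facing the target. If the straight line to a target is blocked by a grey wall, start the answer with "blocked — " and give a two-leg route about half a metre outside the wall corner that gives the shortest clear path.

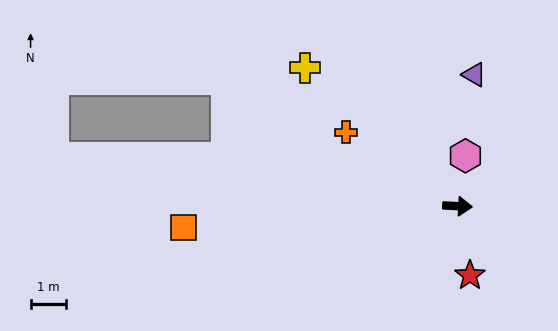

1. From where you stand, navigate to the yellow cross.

turn left 141°, forward 5.8 m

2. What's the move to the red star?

turn right 77°, forward 2.0 m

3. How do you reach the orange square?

turn right 173°, forward 7.7 m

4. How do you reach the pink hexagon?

turn left 84°, forward 1.4 m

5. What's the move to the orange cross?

turn left 149°, forward 3.8 m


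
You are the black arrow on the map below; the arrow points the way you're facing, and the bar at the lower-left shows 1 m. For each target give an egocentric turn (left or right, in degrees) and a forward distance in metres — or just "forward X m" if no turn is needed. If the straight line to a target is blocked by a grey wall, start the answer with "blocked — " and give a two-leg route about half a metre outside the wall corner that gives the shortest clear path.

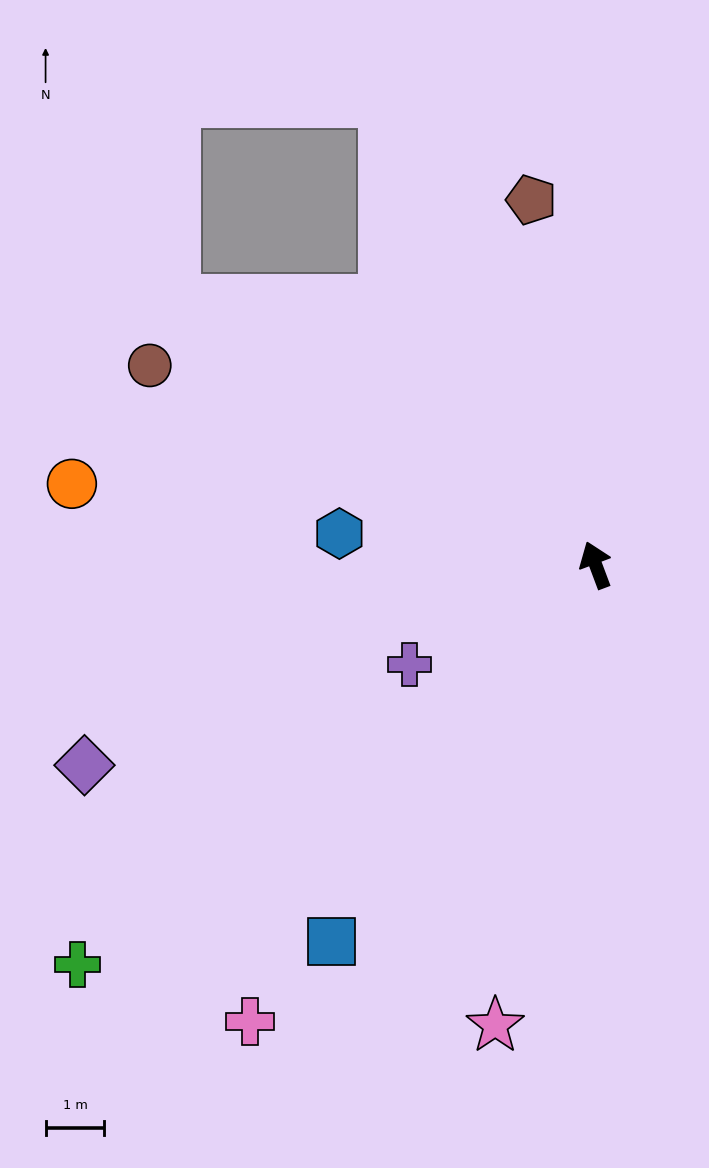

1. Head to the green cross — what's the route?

turn left 107°, forward 11.1 m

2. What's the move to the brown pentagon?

turn right 11°, forward 6.3 m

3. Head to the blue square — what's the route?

turn left 124°, forward 7.8 m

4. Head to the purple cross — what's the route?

turn left 98°, forward 3.6 m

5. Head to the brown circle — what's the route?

turn left 45°, forward 8.3 m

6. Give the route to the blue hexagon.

turn left 62°, forward 4.4 m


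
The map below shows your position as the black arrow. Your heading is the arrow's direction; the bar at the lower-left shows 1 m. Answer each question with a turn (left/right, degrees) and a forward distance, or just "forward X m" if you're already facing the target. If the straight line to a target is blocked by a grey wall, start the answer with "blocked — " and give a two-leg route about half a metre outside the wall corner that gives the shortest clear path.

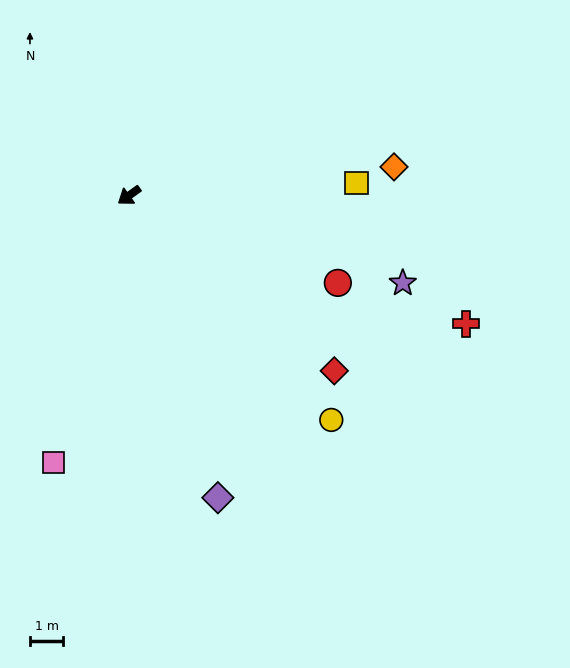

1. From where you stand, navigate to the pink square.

turn left 39°, forward 8.3 m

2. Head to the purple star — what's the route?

turn left 127°, forward 8.6 m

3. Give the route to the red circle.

turn left 122°, forward 6.8 m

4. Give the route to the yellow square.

turn left 148°, forward 6.8 m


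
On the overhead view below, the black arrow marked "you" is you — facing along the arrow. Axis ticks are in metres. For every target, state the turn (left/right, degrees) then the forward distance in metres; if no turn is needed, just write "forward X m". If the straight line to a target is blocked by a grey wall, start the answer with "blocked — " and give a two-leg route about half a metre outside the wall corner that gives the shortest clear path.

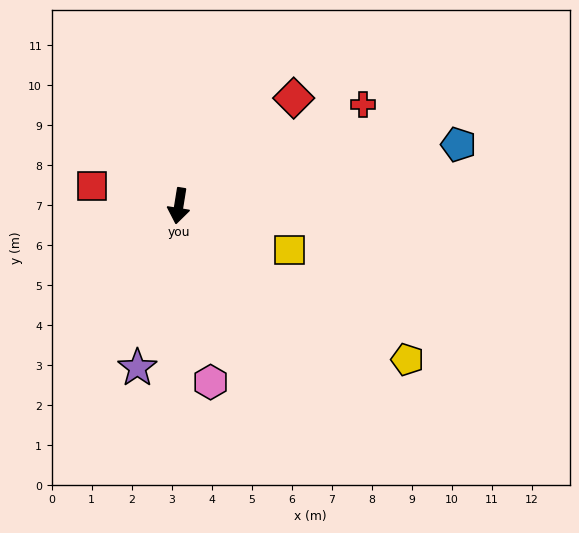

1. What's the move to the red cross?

turn left 128°, forward 5.3 m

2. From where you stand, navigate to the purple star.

turn right 5°, forward 4.2 m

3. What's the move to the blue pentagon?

turn left 112°, forward 7.2 m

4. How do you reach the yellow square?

turn left 77°, forward 3.0 m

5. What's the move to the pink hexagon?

turn left 19°, forward 4.5 m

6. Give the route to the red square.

turn right 94°, forward 2.2 m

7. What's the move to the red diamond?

turn left 142°, forward 3.9 m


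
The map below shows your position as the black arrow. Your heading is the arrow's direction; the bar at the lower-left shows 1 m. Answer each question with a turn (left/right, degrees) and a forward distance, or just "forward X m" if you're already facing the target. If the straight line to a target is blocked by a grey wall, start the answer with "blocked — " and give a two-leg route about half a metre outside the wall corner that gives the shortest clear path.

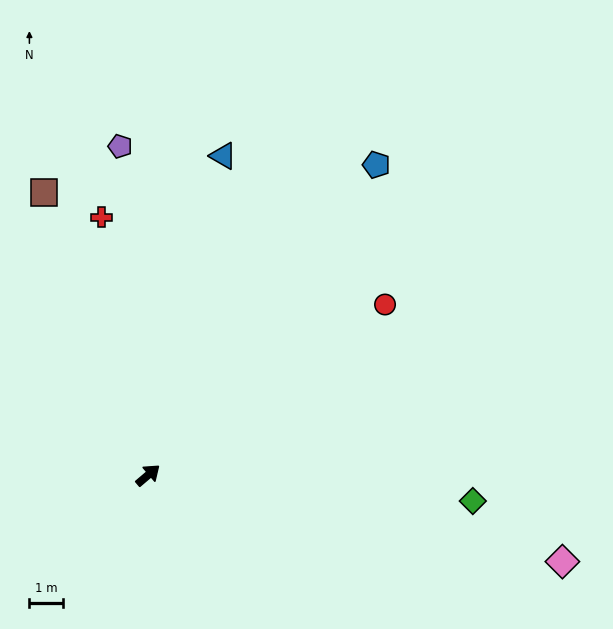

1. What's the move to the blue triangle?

turn left 36°, forward 9.8 m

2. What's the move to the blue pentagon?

turn left 13°, forward 11.5 m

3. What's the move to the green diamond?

turn right 45°, forward 9.7 m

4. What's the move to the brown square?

turn left 70°, forward 9.0 m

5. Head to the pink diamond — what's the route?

turn right 52°, forward 12.7 m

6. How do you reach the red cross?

turn left 60°, forward 7.8 m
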